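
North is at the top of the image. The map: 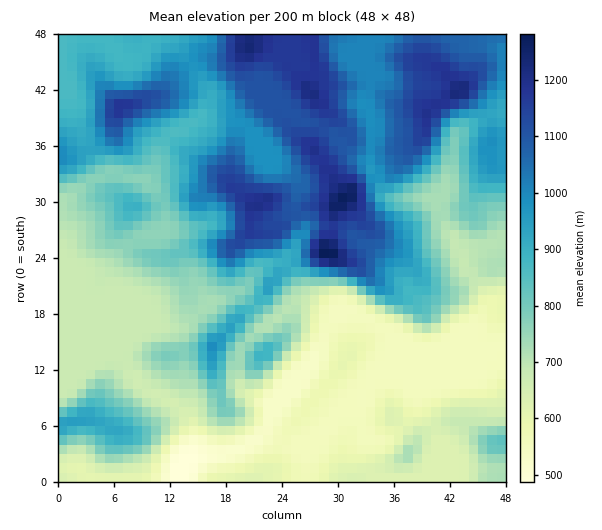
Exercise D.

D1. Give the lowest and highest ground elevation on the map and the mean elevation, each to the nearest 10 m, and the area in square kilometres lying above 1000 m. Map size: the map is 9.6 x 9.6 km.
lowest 490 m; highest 1290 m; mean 840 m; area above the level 23.8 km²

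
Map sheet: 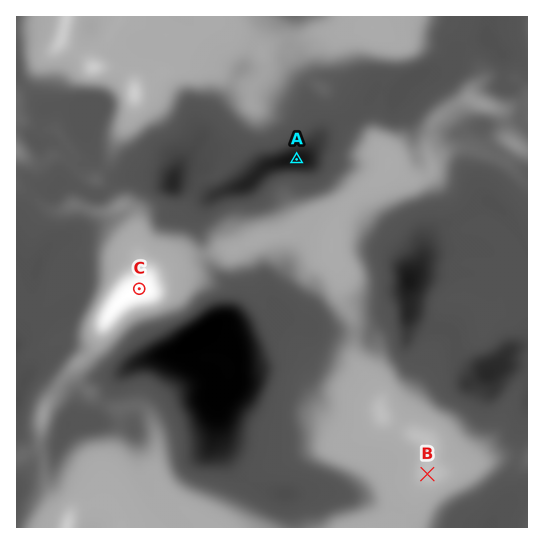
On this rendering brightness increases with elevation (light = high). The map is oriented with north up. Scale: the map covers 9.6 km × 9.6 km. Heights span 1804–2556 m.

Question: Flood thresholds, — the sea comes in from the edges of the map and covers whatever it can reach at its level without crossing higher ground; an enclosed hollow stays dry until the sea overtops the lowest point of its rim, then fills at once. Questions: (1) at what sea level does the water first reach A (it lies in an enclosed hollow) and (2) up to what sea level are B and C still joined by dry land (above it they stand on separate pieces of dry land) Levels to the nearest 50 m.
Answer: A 2050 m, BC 2200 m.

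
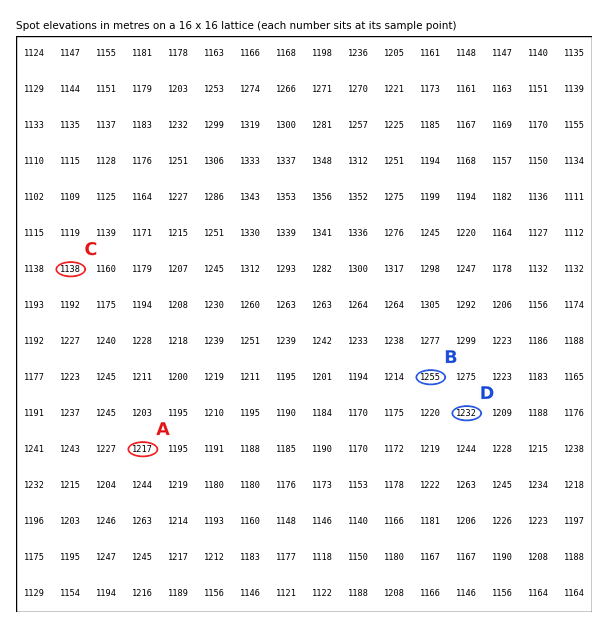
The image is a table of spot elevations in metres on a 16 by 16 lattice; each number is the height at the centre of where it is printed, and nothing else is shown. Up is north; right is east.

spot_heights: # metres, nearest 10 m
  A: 1220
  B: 1250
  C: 1140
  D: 1230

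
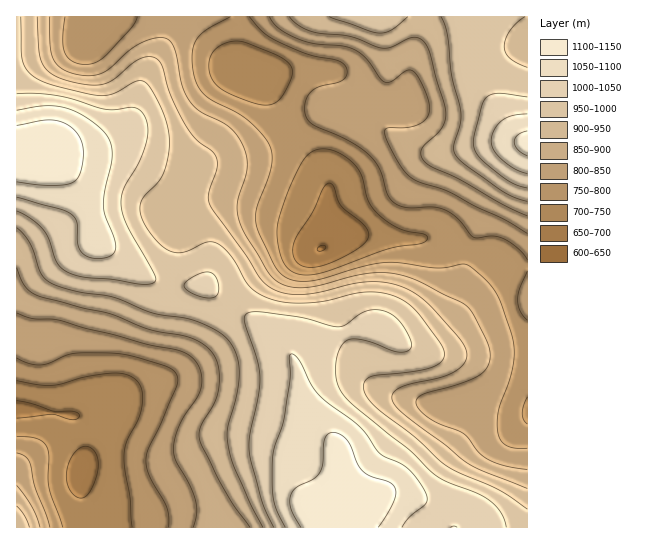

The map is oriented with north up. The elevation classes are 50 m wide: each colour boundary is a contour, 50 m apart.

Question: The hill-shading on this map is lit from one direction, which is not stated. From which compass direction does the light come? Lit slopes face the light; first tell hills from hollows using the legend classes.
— NE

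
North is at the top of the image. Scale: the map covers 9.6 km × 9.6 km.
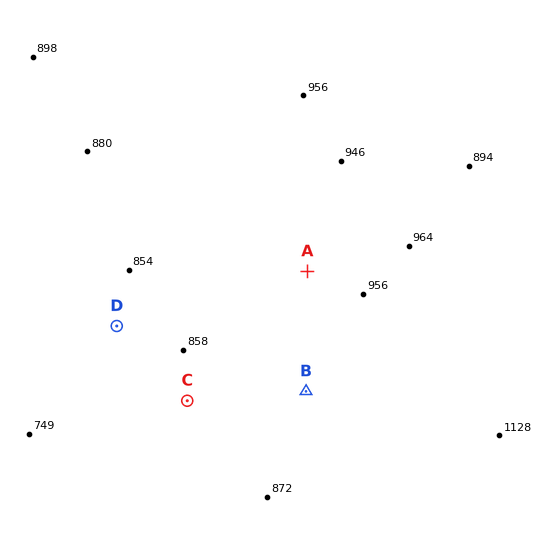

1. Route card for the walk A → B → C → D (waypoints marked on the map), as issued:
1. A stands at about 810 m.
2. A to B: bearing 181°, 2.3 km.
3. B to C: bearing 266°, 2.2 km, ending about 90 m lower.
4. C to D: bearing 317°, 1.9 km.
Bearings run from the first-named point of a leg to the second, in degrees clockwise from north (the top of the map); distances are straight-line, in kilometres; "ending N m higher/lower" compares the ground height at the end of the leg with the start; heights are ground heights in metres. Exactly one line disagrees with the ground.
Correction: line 1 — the height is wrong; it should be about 920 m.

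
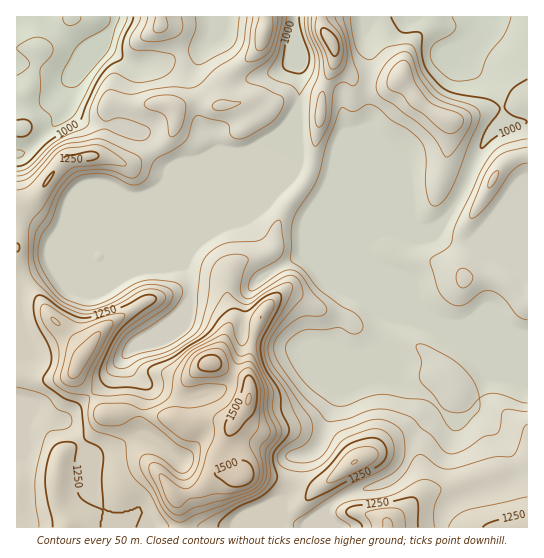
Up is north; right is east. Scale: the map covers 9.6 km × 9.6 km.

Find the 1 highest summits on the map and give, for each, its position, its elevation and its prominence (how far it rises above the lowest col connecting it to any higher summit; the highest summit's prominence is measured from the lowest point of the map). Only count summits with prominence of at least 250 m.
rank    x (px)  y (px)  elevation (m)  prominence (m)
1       249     399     1556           664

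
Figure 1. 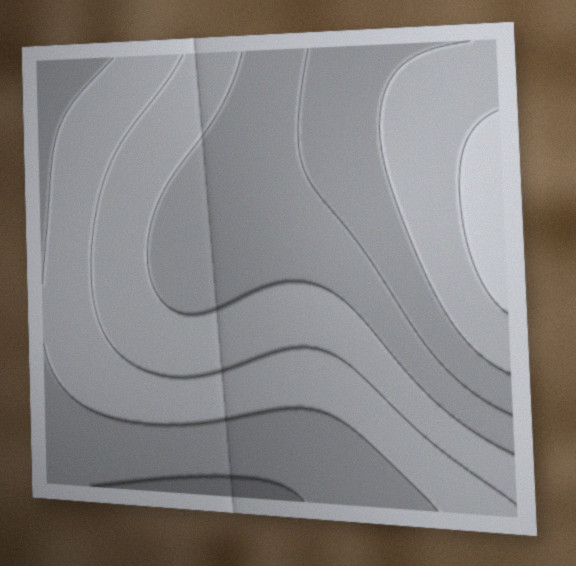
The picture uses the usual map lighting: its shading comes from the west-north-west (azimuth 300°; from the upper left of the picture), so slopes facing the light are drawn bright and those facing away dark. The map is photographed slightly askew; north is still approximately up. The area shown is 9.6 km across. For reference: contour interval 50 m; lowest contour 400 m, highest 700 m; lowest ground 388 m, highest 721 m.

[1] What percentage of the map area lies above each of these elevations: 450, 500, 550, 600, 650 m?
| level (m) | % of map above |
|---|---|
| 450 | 84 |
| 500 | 62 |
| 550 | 43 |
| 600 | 23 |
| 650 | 12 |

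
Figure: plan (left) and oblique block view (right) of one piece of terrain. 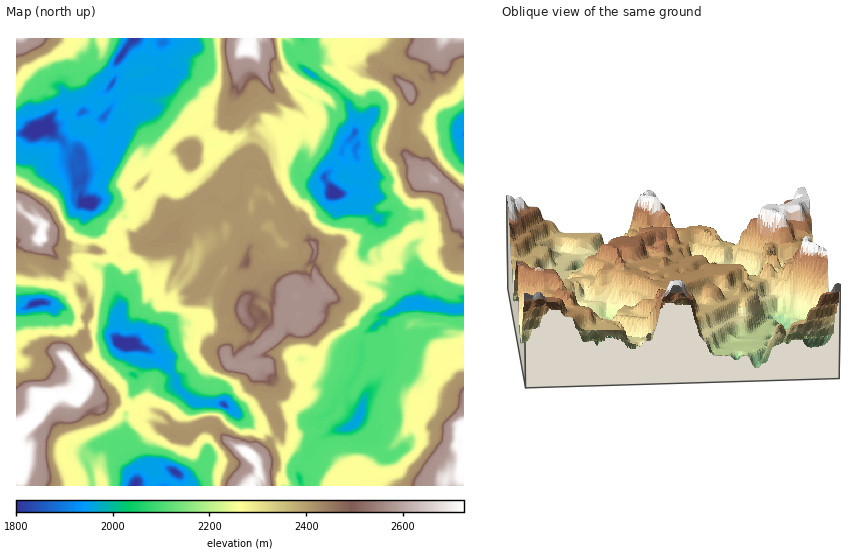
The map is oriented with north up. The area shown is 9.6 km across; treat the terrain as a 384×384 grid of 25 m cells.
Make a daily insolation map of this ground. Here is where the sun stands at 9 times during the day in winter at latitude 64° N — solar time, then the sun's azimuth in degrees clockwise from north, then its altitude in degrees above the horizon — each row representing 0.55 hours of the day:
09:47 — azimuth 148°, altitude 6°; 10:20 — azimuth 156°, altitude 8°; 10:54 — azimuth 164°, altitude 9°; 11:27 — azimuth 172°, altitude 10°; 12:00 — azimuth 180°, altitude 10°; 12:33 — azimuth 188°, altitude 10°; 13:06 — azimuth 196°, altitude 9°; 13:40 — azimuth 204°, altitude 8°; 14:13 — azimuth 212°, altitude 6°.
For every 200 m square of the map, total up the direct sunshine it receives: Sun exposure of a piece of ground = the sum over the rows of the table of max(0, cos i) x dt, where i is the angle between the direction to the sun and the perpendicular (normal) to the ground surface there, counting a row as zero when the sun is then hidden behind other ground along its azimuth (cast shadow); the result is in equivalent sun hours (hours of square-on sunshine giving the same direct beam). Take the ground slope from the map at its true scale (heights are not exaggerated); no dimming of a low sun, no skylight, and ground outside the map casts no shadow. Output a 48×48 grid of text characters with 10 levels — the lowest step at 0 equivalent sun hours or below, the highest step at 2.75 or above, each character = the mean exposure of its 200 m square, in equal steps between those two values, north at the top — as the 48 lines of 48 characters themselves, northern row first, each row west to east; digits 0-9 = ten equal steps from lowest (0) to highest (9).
947573355443001000012321124222012322110001122678
898954773650011000001333642210001322100011432536
799999623610111100000245783500000121012110585357
758522225311111000000133563330000423332200016964
472253243111100000000125587100000273489540024446
522124631101000000000126625510120028567765113483
466631111010000000001135322440013305742446635634
532211111210000000011122236569311442552112543244
221001001000000000001122445752422233210002220123
100000010000000000001666652122223452200011000021
000000110000000000001231000112335421000111000011
000000000000000100110000000112555310011220000000
000000000000000145230000221113233100012642000000
000000000000100115440012222111000000003574210000
000000000000101000400022222100000000001243220000
000000000002131000000222233100000000000115534300
000000000003330000012222223300000000000146999720
000000000000100000122222221120000000000016987432
500000000000000222222222212221000000000000334533
461000000000000222222242223322100000000000002343
222410000011002222233322221122100000000000122358
434430000012222222343212111121110001200002632234
989433222111422333531122122100022134100024322124
368943247522587774311222022100012131001223672523
324334011553536413112222621100000010000254359664
887863001214322223112211111000000000023565223899
544221001211122243022221001112212000001222232279
310000111233113264334221010222222211012224223334
000000002221145235875221210122223772447530000002
000000003100223787322313200122222337663200000000
000000012100124423210101510022237445531011110000
000000001000000023210000000138686898410112220000
000000001000000002110000002489997662222211110000
100000010000000000332210023444344422222111111111
000023000000000000246431211111122322222111111100
000002200000000000015798633410124422222211011100
000000220000000000000136688520125322234210001000
000000233001000000000000233424221222252110001000
122244264211000000000000011245235222311111111101
012599976455220000000000001122583222101112110000
013744699974321200000000000112422120001112110000
237589999898734110012100000122011200000001111111
232458659842475942268300000132221000000002201122
202332451112269999957761000153411000000000000012
222211200012499999652457510016411000000000000023
232111100126843499961111341234221001210000001002
243111201024652202752100011341421022221000001002
552522223224643530253210025241121222222000122356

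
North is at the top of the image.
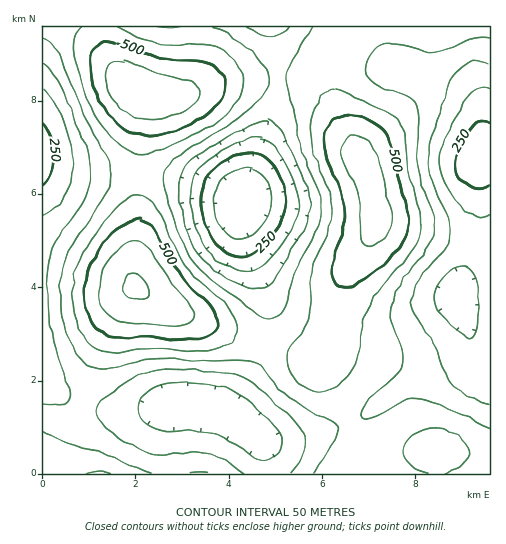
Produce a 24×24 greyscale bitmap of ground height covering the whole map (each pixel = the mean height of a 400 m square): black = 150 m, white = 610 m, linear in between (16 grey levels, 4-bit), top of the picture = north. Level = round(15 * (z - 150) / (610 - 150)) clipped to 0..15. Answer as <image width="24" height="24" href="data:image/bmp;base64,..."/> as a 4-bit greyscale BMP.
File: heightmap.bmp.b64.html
<image width="24" height="24" href="data:image/bmp;base64,Qk2WAQAAAAAAAHYAAAAoAAAAGAAAABgAAAABAAQAAAAAACABAAATCwAAEwsAABAAAAAAAAAAAAAAABEREQAiIiIAMzMzAERERABVVVUAZmZmAHd3dwCIiIgAmZmZAKqqqgC7u7sAzMzMAN3d3QDu7u4A////AJmZiHd3ZVaJmZqqqZiHdmZmVFZ4mZqqqYd3ZVVURFZ4iJmqmHd2ZURERWeJiIiYh2d3ZVRFVomqmIiHZmeId2ZneJq7qYh3ZWiaqZmZmZq7qZh2VWmrzMzLqZmrqZh2VXm97u3bmImrqodlRXnO/+26h3mrupdkRXnO/9uXZniry6hlVXm97sp1RFebzLqGVmir3bhTIkaLzduXZleKu6dCETV6zdyXZVZ5qpYxASR6zduWVEVomYZCESWL3tuFQzVomZdTIjac3sp1MjV5qql2RFes3cp1MkWKzMuodmiszLmGQ0ac3u3LmHiruqmGVFit7u7cqYiaqYiHVXm97d3LqYiZmIeHZom8zLu6mIiZmIiId5mrqZmZh3eJmZmZmA=="/>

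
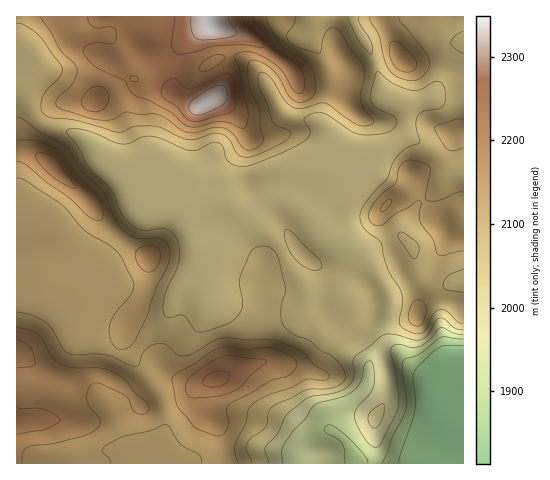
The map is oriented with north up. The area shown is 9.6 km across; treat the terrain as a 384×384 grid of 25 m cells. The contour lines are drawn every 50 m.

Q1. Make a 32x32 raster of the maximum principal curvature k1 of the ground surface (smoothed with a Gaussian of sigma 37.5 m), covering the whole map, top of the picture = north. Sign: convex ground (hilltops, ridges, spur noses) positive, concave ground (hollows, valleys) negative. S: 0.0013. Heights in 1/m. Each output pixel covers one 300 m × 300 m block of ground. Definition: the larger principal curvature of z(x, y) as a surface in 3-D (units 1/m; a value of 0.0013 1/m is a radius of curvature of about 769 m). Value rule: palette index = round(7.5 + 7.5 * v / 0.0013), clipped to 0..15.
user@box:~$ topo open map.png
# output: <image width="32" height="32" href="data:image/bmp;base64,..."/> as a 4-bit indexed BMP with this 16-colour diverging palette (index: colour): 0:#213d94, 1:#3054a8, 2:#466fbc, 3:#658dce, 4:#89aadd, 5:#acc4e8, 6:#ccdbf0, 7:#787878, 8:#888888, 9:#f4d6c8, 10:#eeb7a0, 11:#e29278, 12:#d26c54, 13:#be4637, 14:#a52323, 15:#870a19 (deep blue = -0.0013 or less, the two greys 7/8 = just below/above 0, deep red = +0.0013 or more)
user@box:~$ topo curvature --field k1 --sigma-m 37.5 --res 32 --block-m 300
<image width="32" height="32" href="data:image/bmp;base64,Qk12AgAAAAAAAHYAAAAoAAAAIAAAACAAAAABAAQAAAAAAAACAAATCwAAEwsAABAAAAAAAAAAlD0hAKhUMAC8b0YAzo1lAN2qiQDoxKwA8NvMAHh4eACIiIgAyNb0AKC37gB4kuIAVGzSADdGvgAjI6UAGQqHAIiHeIh3h3ebmYeKqHuneIh3iIiHd3iHqmiHiZiOp4iIu6u7qIh4mbqamId4nqeId6qZmZmrmJmYiIiHebzJh3h4iId4uoq4mIeJh4iK2oiIeImXm6iK3cupmazdl/l3iHq7vNqIqqzMqZq9zJf4d3iqlniIeZh5q93cyJqI6Kd3qod3iYmYeKl5qJd6yZfaaJmIeIqYiYiIiId4iJq87Z2IiIiJuXiHeIiHeIiLi/2eiIh3iKt4h3eIiIiHe4fs24d4d3eNh4iIiIh4h5qKuHiHd3d3jZiHiImIiYiYnIp4iIh3d72ph3eJiKqYd6p6p4iIh3rt2Yh4mYmnd3e4d8qIiIi9h7mIiIeKh4eKp4nJh3eM53eIiIh3mYeIr7erx4d3r6d3eHiIiIiIiJz7iZp4i/2oh3iIiJiIiIeIzYl5aN+3iHiHeHeYiIiHh23JeJ37d3iHeIiaqHd3d3eMu6fNuoeJh3ioWeyoiHiHeZepmYh3i4Z5t0rq3sl4mZiJzImoismYeeqtuHiXef/arJqJze64mZ3/3KmKyK7GeIh5eJmbqarLnPuHjfyrpniXiXh4iYh3mnfOdm/Ie7iayZmHaJqpmYqGjYbvuY25v9upd5y6mKuZuGmP+Im8h92Yd2e6iXiXmbzf/4Z42XfpiIebqIqYd3ibupeah7ict4iZ"/>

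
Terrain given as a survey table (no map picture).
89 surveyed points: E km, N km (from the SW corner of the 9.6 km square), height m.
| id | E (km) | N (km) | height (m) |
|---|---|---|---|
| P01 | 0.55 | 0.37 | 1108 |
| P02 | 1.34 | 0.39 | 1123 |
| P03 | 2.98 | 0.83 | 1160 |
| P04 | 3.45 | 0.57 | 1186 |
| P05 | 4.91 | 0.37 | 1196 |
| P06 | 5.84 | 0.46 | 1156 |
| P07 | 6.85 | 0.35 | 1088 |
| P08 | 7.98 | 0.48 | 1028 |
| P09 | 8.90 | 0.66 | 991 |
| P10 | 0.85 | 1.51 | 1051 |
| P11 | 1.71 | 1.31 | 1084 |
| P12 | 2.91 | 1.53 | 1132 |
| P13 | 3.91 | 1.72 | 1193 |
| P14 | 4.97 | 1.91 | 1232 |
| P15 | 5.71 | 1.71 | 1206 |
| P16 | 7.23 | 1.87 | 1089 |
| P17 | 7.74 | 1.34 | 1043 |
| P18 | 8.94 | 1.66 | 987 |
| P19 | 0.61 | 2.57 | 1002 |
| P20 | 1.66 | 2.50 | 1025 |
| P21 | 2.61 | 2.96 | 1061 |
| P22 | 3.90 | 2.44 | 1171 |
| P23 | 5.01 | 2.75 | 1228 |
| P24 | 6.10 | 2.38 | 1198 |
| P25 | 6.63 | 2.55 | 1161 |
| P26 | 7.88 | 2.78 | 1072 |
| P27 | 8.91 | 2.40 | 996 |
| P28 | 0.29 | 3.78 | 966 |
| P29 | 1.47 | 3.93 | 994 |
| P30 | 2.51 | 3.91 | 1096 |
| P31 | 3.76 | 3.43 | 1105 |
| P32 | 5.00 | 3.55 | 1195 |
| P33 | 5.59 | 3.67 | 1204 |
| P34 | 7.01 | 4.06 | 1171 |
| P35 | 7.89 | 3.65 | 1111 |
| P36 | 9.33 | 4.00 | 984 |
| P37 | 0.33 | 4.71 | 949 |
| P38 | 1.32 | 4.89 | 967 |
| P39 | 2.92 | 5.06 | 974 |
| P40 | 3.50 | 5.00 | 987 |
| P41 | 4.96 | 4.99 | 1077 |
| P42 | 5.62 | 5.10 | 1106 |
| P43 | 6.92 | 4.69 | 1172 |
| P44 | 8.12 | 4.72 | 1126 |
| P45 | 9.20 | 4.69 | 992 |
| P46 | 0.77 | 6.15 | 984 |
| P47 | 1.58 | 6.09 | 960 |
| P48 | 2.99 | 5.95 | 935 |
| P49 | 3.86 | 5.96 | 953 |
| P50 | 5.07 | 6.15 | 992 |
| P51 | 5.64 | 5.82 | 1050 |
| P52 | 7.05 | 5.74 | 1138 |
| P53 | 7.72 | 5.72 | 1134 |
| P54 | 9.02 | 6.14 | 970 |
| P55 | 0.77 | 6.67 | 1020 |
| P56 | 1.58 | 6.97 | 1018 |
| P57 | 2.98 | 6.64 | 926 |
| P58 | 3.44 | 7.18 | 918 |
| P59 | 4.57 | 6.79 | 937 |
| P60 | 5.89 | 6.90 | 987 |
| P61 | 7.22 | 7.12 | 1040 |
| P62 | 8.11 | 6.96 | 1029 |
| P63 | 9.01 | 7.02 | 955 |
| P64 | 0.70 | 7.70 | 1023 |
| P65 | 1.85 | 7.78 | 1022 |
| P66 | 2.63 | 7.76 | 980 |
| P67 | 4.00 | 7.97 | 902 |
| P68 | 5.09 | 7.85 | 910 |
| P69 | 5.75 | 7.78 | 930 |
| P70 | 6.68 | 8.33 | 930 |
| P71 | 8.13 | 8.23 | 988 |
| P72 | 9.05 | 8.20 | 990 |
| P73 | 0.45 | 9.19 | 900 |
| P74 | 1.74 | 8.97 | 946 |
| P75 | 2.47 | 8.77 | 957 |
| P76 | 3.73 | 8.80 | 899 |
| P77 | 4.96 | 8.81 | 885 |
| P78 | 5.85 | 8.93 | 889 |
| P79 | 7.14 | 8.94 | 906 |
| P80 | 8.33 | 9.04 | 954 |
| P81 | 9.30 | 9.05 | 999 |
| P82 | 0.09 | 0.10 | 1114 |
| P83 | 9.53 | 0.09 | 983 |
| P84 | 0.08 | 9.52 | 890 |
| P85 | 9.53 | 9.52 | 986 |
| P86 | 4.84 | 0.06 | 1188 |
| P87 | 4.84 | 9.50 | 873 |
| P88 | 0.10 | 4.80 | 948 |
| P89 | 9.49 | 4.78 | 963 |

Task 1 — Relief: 870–1235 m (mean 1040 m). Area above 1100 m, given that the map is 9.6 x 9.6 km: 25.8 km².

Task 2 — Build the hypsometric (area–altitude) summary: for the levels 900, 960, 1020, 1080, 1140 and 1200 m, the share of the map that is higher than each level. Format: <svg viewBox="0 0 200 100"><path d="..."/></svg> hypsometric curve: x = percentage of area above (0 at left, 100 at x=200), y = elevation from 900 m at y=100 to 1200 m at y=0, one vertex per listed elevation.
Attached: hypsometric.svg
<svg viewBox="0 0 200 100"><path d="M189 100l-35-20-52-20-37-20-27-20-27-20"/></svg>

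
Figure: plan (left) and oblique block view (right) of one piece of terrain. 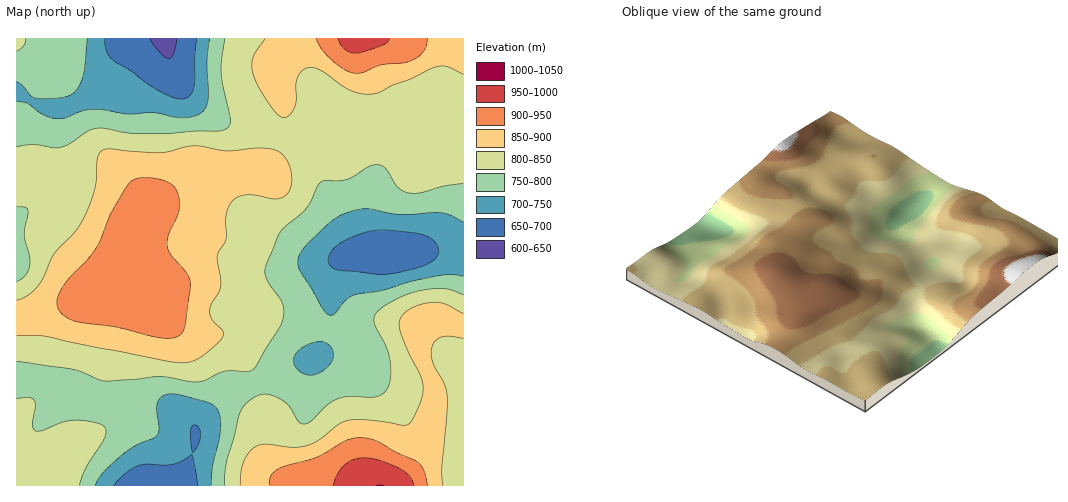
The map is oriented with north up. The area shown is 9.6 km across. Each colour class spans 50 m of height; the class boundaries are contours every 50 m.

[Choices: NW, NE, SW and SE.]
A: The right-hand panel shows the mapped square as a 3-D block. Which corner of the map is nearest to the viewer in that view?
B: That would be SW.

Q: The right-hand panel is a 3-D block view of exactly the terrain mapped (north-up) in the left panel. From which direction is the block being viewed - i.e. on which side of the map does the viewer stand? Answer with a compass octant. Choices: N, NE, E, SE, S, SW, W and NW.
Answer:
SW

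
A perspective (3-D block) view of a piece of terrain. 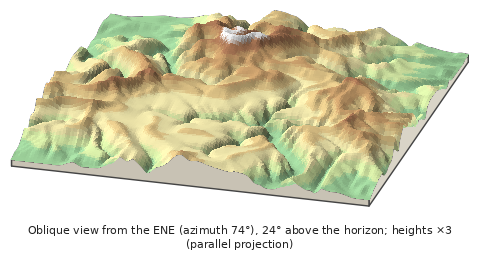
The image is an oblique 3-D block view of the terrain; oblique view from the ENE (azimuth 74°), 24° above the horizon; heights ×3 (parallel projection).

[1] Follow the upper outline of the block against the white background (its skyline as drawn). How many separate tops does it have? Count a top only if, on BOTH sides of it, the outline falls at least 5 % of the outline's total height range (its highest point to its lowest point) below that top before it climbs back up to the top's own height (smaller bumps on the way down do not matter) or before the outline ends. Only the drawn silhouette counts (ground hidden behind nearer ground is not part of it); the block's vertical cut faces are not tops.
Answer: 2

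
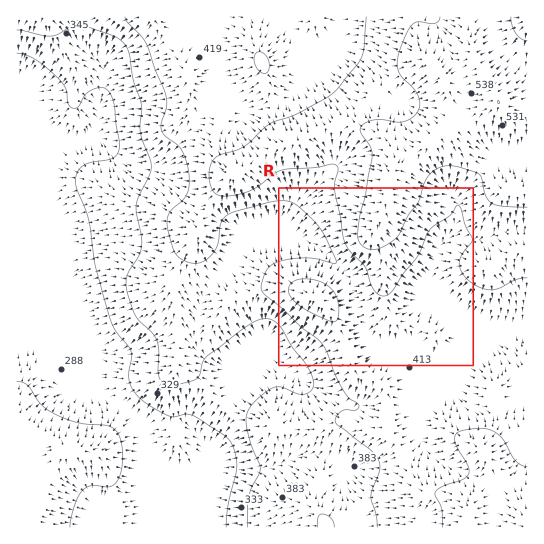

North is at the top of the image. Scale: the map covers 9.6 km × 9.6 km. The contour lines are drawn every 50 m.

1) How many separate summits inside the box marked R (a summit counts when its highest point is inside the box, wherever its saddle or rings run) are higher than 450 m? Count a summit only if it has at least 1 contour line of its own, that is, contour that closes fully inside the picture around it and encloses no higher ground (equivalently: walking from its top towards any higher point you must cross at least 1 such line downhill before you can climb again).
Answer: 1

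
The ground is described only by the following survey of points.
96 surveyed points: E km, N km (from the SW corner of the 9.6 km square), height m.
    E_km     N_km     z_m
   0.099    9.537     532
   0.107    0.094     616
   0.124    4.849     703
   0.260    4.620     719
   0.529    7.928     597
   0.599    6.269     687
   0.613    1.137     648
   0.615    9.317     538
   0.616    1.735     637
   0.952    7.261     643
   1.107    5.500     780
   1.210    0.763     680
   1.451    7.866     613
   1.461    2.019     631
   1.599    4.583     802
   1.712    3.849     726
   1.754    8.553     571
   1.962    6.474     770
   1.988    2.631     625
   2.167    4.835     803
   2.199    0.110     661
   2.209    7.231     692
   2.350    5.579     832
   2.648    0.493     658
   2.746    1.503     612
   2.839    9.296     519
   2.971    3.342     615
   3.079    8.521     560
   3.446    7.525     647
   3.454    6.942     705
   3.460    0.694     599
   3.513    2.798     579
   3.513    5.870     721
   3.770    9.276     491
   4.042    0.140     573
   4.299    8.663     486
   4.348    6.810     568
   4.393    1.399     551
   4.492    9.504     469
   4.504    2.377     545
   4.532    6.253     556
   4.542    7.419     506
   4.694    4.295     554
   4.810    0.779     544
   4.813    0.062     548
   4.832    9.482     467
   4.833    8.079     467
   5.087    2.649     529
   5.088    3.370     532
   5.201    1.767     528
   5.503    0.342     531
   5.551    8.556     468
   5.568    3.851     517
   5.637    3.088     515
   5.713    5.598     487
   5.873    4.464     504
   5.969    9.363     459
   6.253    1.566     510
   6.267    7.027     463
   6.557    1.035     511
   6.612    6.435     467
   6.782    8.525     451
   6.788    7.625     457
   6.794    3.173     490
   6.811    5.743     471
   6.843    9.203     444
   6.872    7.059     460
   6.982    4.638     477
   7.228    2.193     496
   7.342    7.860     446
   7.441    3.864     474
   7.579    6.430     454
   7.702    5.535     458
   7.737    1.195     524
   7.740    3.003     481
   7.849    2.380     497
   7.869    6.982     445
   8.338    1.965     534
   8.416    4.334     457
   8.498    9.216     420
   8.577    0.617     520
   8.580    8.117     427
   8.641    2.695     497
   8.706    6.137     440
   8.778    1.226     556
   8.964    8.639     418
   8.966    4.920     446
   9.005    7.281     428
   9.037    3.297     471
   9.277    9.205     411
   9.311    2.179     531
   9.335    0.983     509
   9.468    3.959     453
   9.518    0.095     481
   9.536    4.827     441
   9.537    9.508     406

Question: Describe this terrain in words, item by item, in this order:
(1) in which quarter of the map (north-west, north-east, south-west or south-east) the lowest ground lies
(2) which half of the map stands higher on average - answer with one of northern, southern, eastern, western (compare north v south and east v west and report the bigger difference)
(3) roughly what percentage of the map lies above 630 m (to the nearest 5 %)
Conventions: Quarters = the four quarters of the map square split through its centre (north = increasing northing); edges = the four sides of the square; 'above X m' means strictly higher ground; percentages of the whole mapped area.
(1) Look to the north-east quarter for the lowest ground.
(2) The western half stands higher on average than the eastern half.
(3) Roughly 25 % of the ground is higher than 630 m.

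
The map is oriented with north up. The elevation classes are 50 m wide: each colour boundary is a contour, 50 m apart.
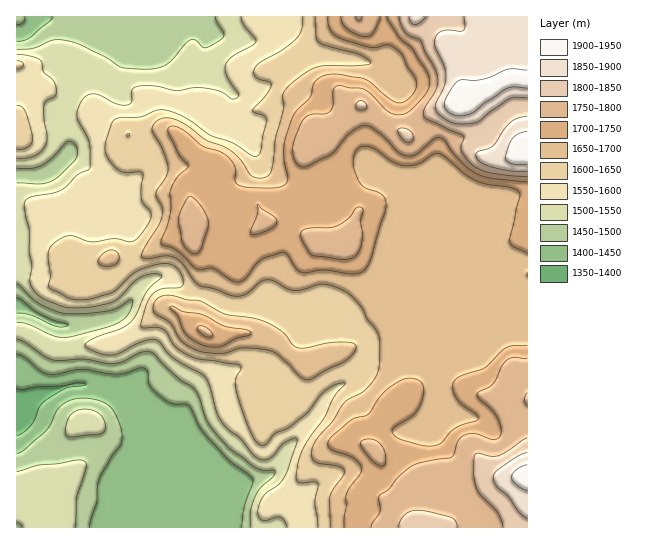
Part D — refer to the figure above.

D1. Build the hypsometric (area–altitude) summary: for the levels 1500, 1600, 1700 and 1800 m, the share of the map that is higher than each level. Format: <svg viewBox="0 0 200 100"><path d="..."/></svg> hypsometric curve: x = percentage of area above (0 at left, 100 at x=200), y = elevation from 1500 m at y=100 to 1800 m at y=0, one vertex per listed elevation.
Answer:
<svg viewBox="0 0 200 100"><path d="M168 100l-43-33-66-34-45-33"/></svg>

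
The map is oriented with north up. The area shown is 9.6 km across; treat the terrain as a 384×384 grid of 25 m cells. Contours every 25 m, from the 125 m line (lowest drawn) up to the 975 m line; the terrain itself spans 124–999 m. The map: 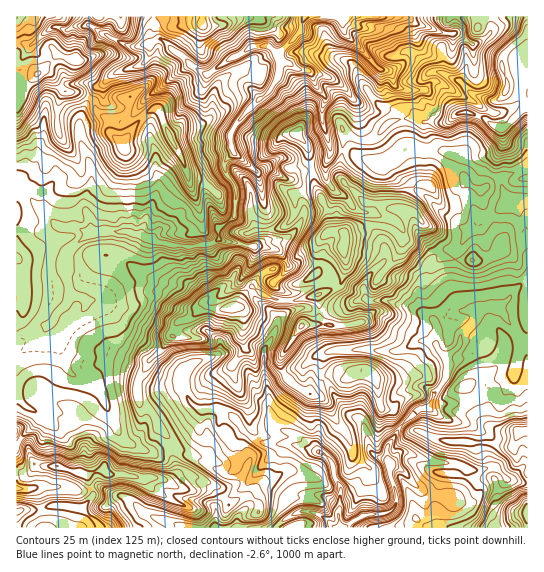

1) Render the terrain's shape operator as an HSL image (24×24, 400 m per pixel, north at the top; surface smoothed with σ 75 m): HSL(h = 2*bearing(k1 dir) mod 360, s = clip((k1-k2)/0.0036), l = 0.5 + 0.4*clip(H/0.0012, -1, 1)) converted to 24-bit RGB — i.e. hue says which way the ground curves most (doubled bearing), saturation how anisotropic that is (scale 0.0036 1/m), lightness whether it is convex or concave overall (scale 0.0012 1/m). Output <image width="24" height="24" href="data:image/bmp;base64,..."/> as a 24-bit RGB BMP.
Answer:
<image width="24" height="24" href="data:image/bmp;base64,Qk32BgAAAAAAADYAAAAoAAAAGAAAABgAAAABABgAAAAAAMAGAAATCwAAEwsAAAAAAAAAAAAAsX/WaFWmZainYNp4zXzQgTSPbyQkdkgii/Ffpxp2GHxW3uljD2UxnYkUf0sSvQBWD48AAI1r1qKVcoueXH6dQlKhvnDI49iti04dsqg0mzcq8JVTKhsJPhMVg9eznuHdyEqDSbbJZHLAy6SDa0yIjXHEt9uPEQyRnJTSAEXSs998i15NYlhMNF9NNcQ7f8pv1Ze5b2nbhrXwuZLw0Nn7zuL9rq7ruobReHC7nD11rFJcU5+UpYG6ip+/eC7c4lVMktCgGglyyl1BjLXDa2a4Po83nHsweociW/WXR77CdythedJTs1k9QSQYRS4WmLpBi05ofJShbKCqk1Wtc4dXgGw1NAkfwOimtW0iGws3n5c5i2Uwnrc+hsHHSEWkn8WOMueSWy00SXQ+uKJPYzFSlE9njr2WgKuUaV+JpHBlkUJBgpZQg1BlnVBeT5ulm9qbohR/DYA+q9/5uNruhlXLtUqdVXK2y8XohDkuiYlifJOEg4xvXD1nzLx7gMCcgG1/bkE6ajsurL04QGWOdz1VqXVOcdp8UjIgUyuM4fPYAUoaU0MOnpRRaZ5qTXlKdIZAdHmef5SVdoh1fl5rT0V36eqyXXZJXUNptWipg2SiuuSzMRVFznrN0vT0uC3RyZnGSdm/W7dsvHPIFGuVzofIfZ2PcI5ze4NkaoZyinx2gWZ9hHWMWnaGw2x+2ZiEJ0IwI3c8qWnQ3FBWBgae0/ueKWEyR1mxrrTYzNvqomK9mneppJC3JmtzpYB4onmCX4GFdIFxgnd3cXR+goiPbYCOUJST7Geg3HbBYeTdBTEh5+R9BjRH/s3Rd1wzISoNJy0GMTQGWG8qYoJKdz1RSJl0l49yk5J1dmGOfZRtX3xzdYl/dYR1bHl6WW59VW2p8M/ZriY6kECXqNuPVnufDURK+tHyqazwz8v51dj2SYyqZISaWFWArKZ7WJSVi6CBll9/oIuHbnSKYol3f3toeHdvWHBfO3pbWbmI89Pzg6bf4dLqphTaKHrywb0axMZMJVMXl2gTplMea0Nea492foFqeXpda3pSkZpvjJh4coKHe12PjIB7cHZ4b46KcJmZS5BoR55i5J7QDqvi8GuTCWuL33aut1WM0o17JmGqx56QQ3Z6jYRublxfjopdZnxkUoFfk6GMjIJySVJ8pY6mhpakfrCweJSraqSpa7GNKiht9vKdI2XGtQKzx48yjz9b4OS8QGuby1aKdblQQHqEXWy0vrfYmnmxXKSrj4ZtkHeXU5amRZM/nptEeVg8YEglk0QalbMLAE06/0kYNoEPF2EqZGzRzJzi4OLDclCKUX+g3JumN6d8OIaCdI1XqI2Gn3Kgi5aAfltnlI5ijFWEmIRoa4JmYV2PXoxn2t6VAHMzAIV1QY3N2mePEEE6rtpov31jpid3rmCvmdTYiZHgZ0J9WHtlYJBgl256jGJqhWyJnoB3XGWEl315h4x1W4OGhUd3pelm0frlAAhhYwWtq9qnSTO5dfN/pxgilNTjlqLKyFlW0jwyUkeRn3OhXnuNfXFUcWl8bJBqmodoXUqKsFlUeq5nQ1R6gbtMr+/DIwp9kfr/LgAz4JJdh81LCA6jvO27WEA4V1Y1so1t0ZeZW0SHl1xehT0yU7JiVodThEVmfNZ5QyVcwcKivtfGOyFs1vjTk4xeJVJ5MQIh5IjMPqEVze6XCB1E1IYxfF9HSHhKa3tJgHNCcmRLcT9r131nNLOdRMlVNYHFWM2ISTeGm9Gkwnd4KC2D2/PCm0uKelMzBl+adZnL6tf03fbVHAIxuOu0onnEt32oe1KExT2Vo6o2JRot2vbVZCN/0dukFWt+ilU3MsKasE1mP7g3uL/vQ8lyhDqz57XXBGhfLXJRgp9o993UABCZ1Ix8jCxGmYrHjZHLR0y06NP4Y37/wnwn5GPX2IWNIV9shuFpGpRKOpfM7sLwAs414HaHGy9Ixot+tVB3CmArJ3k5xtVzeBCLdAkqwPfRVzafoiwhWHIonpspLLK25WWJbbCgdXqw2ZHZ13rNfNG9DT4UC1QS6JN9pC+QdhIMCXscyn/W38rEBy9JXSAOmVwrnuzIvhYsRiwMSLx+o6HkVIDRbCZ91uaXhGGJMG4tndPJkcDaenfs/y/LiJkJd2seLAsT1t6bf0hLDUMNaUcQAphXdYfanOa3L7rPqwzeuLvjc4LNzZuFMDi0hUQLe9it1Yi2w7CTN5AKUX0SgwERVifomt/fNi+Yhoe/29m9lIbOgmfJoLPUjNOtAyww4fFPMBU7epc2bXQuakMxmScUjBI91eq4HF1X2cdB"/>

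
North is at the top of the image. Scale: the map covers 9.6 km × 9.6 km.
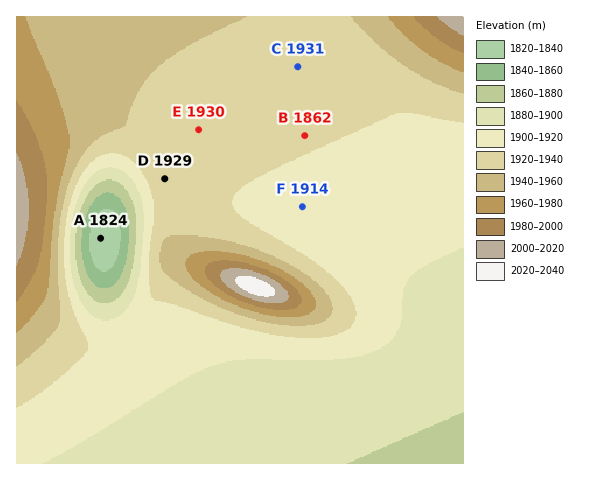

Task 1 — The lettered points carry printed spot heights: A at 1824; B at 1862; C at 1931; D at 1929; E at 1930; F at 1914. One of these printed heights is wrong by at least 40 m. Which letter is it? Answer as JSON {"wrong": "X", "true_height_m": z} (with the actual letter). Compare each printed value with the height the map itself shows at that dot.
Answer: {"wrong": "B", "true_height_m": 1922}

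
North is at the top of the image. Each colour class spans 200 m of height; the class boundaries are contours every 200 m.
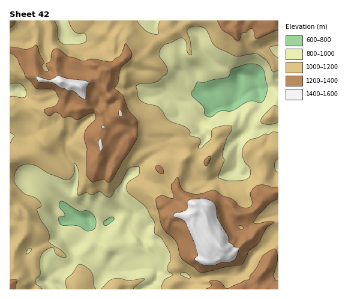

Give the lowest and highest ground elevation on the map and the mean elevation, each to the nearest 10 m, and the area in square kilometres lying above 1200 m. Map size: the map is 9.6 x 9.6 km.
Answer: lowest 650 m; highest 1580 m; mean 1080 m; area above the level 21.4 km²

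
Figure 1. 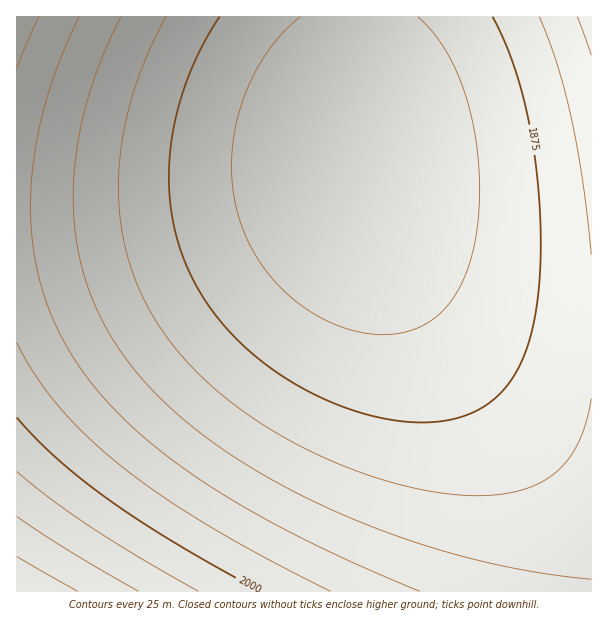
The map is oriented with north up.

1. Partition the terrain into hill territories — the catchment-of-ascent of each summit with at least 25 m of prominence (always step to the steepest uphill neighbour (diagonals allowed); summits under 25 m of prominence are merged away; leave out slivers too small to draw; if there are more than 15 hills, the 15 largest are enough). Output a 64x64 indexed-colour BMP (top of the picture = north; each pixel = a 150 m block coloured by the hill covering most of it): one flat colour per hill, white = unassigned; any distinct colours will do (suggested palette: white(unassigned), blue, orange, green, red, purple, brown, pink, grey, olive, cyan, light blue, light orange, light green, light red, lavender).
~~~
<image width="64" height="64" href="data:image/bmp;base64,Qk12CAAAAAAAAHYAAAAoAAAAQAAAAEAAAAABAAQAAAAAAAAIAAATCwAAEwsAABAAAAAAAAAA////ALR3HwAOf/8ALKAsACgn1gC9Z5QAS1aMAMJ34wB/f38AIr28AM++FwDox64AeLv/AIrfmACWmP8A1bDFABERERERERERERERERERERERERERERERERERERERERERERERERERERERERERERERERERERERERERERERERERERERERERERERERERERERERERERERERERERERERERERERERERERERERERERERERERERERERERERERERERERERERERERERERERERERERERERERERERERERERERERERERERERERERERERERERERERERERERERERERERERERERERERERERERERERERERERERERERERERERERERERERERERERERERERERERERERERERERERERERERERERERERERERERERERERERERERERERERERERERERERERERERERERERERERERERERERERERERERERERERERERERERERERERERERERERERERERERERERERERERERERERERERERERERERERERERERERERERERERERERERERERERERERERERERERERERERERERERERERERERERERERERERERERERERERERERERERERERERERERERERERERERERERERERERERERERERERERERERERERERERERERERERERERERERERERERERERERERERERERERERERERERERERERERERERERERERERERERERERERERERERERERERERERERERERERERERERERERERERERERERERERERERERERERERERERERERERERERERERERERERERERERERERERERERERERERERERERERERERERERERERERERERERERERERERERERERERERERERERERERERERERERERERERERERERERERERERERERERERERERERERERERERERERERERERERERERERERERERERERERERERERERERERERERERERERERERERERERERERERERERERERERERERERERERERERERERERERERERERERERERERERERERERERERERERERERERERERERERERERERERERERERERERERERERERERERERERERERERERERERERERERERERERERERERERERERERERERERERERERERERERERERERERERERERERERERERERERERERERERERERERERERERERERERERERERERERERERERERERERERERERERERERERERERERERERERERERERERERERERERERERERERERERERERERERERERERERERERERESIhERERERERERERERERERERERERERERERERERERIiIiIiERERERERERERERERERERERERERERERERERESIiIiIiIRERERERERERERERERERERERERERERERERIiIiIiIiIhERERERERERERERERERERERERERERERERIiIiIiIiIiERERERERERERERERERERERERERERERESIiIiIiIiIiIRERERERERERERERERERERERERERERESIiIiIiIiIiIhERERERERERERERERERERERERERERESIiIiIiIiIiIiERERERERERERERERERERERERERERESIiIiIiIiIiIiIRERERERERERERERERERERERERERESIiIiIiIiIiIiIhERERERERERERERERERERERERERESIiIiIiIiIiIiIiERERERERERERERERERERERERERESIiIiIiIiIiIiIiIRERERERERERERERERERERERERESIiIiIiIiIiIiIiIhERERERERERERERERERERERERERIiIiIiIiIiIiIiIiMzMzMzMzMzMzERERERERERERERIiIiIiIiIiIiIiIiIzMzMzMzMzMzMzMzMzEREREREREiIiIiIiIiIiIiIiIjMzMzMzMzMzMzMzMzMzMzEREREiIiIiIiIiIiIiIiIiMzMzMzMzMzMzMzMzMzMzMzMxESIiIiIiIiIiIiIiIiIzMzMzMzMzMzMzMzMzMzMzMzMxIiIiIiIiIiIiIiIiIjMzMzMzMzMzMzMzMzMzMzMzMzMiIiIiIiIiIiIiIiIiMzMzMzMzMzMzMzMzMzMzMzMzMyIiIiIiIiIiIiIiIiIzMzMzMzMzMzMzMzMzMzMzMzMzIiIiIiIiIiIiIiIiIjMzMzMzMzMzMzMzMzMzMzMzMzMiIiIiIiIiIiIiIiIiMzMzMzMzMzMzMzMzMzMzMzMzMyIiIiIiIiIiIiIiIiIzMzMzMzMzMzMzMzMzMzMzMzMzIiIiIiIiIiIiIiIiIjMzMzMzMzMzMzMzMzMzMzMzMzMiIiIiIiIiIiIiIiIiMzMzMzMzMzMzMzMzMzMzMzMzMyIiIiIiIiIiIiIiIiIzMzMzMzMzMzMzMzMzMzMzMzMzIiIiIiIiIiIiIiIiIjMzMzMzMzMzMzMzMzMzMzMzMzMiIiIiIiIiIiIiIiIiMzMzMzMzMzMzMzMzMzMzMzMzMyIiIiIiIiIiIiIiIiIzMzMzMzMzMzMzMzMzMzMzMzMzIiIiIiIiIiIiIiIiIjMzMzMzMzMzMzMzMzMzMzMzMzMiIiIiIiIiIiIiIiIiMzMzMzMzMzMzMzMzMzMzMzMzMyIiIiIiIiIiIiIiIiIzMzMzMzMzMzMzMzMzMzMzMzMzIiIiIiIiIiIiIiIiIjMzMzMzMzMzMzMzMzMzMzMzMzMiIiIiIiIiIiIiIiIi"/>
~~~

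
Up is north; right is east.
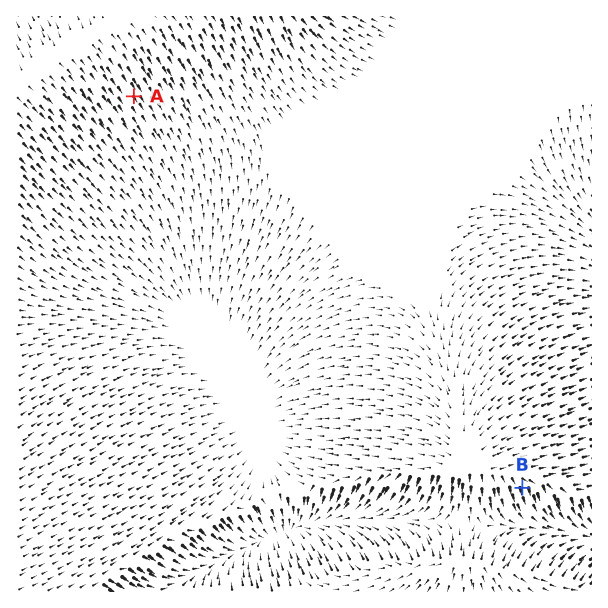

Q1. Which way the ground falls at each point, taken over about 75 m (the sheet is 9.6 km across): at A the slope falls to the SE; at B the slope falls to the S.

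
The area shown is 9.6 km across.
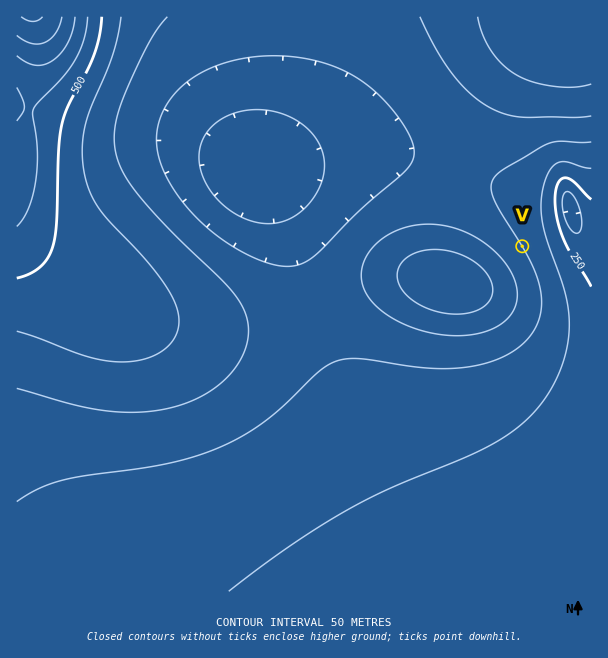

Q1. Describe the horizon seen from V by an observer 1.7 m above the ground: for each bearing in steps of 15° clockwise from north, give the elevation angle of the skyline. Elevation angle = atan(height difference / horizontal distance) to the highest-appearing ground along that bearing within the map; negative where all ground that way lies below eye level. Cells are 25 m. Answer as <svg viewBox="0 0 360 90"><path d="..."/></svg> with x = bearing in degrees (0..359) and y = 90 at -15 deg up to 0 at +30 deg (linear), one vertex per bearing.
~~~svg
<svg viewBox="0 0 360 90"><path d="M0 56l15 0 15 3 15 6 15 5 15 2 15 1 15-2 15-3 15-3 15-4 15-4 15-4 15-3 15-3 15-2 15 0 15 2 15 3 15 2 15 3 15 3 15 1 15-2"/></svg>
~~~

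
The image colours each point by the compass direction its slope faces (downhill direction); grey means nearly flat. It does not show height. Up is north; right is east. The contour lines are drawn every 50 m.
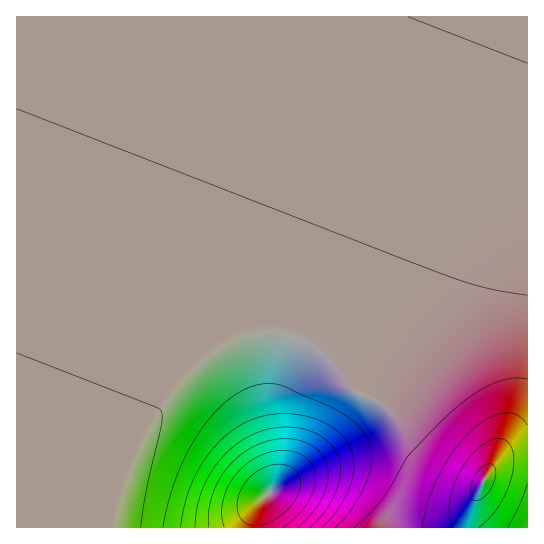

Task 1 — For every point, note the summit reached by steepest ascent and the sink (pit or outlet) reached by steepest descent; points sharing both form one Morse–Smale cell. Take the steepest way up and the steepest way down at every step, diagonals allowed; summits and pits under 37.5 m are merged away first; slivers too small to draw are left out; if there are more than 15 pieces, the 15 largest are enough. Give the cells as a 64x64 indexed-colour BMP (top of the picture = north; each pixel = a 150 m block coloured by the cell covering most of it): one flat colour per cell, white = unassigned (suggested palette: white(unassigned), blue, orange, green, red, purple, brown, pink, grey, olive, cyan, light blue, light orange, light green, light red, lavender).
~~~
<image width="64" height="64" href="data:image/bmp;base64,Qk12CAAAAAAAAHYAAAAoAAAAQAAAAEAAAAABAAQAAAAAAAAIAAATCwAAEwsAABAAAAAAAAAA////ALR3HwAOf/8ALKAsACgn1gC9Z5QAS1aMAMJ34wB/f38AIr28AM++FwDox64AeLv/AIrfmACWmP8A1bDFABEREREREzMzMzMzMzMzM0RERERERERERERERERVVVVVERERERETMzMzMzMzMzMzREREREREREREREREREVVVVUREREREREzMzMzMzMzMzNERERERERERERERERERVVVVRERERERETMzMzMzMzMzMzRERERERERERERERERFVVVVEREREREREzMzMzMzMzMzM0RERERERERERERERERVVVURERERERETMzMzMzMzMzMzNERERERERERERERERFVVVRERERERERMzMzMzMzMzMzM0REREREREREREREQiJVVVERERERERETMzMzMzMzMzMzREREREREREREREQiIlVVURERERERERMzMzMzMzMzMzNEREREREREREREIiIiJVVRERERERERETMzMzMzMzMzM0RERERERERERCIiIiIiIiERERERERERMzMzMzMzMzMzRERERERERERCIiIiIiIiIRERERERERETMzMzMzMzMzNERERERERERCIiIiIiIiIhERERERERERMzMzMzMzMzM0REREREREREIiIiIiIiIiERERERERERETMzMzMzMzMzREREREREREIiIiIiIiIiIREREREREREREzMzMzMzMzNEREREREREIiIiIiIiIiIhERERERERERETMzMzMzMzM0REREREREIiIiIiIiIiIiEREREREREREREzMzMzMzMzRERERERCIiIiIiIiIiIiIRERERERERERERMzMzMzMzNEREREQiIiIiIiIiIiIiIhERERERERERERETMzMzMzM0REREQiIiIiIiIiIiIiIiEREREREREREREREzMzMzMzNEREQiIiIiIiIiIiIiIiIRERERERERERERERMzMzMzM0RERCIiIiIiIiIiIiIiIhERERERERERERERETMzMzMzNERCIiIiIiIiIiIiIiIiEREREREREREREREREzMzMzM0QiIiIiIiIiIiIiIiIiIRERERERERERERERERETMzMzIiIiIiIiIiIiIiIiIiIhERERERERERERERERERERERESIiIiIiIiIiIiIiIiIiERERERERERERERERERERERERIiIiIiIiIiIiIiIiIiIREREREREREREREREREREREREiIiIiIiIiIiIiIiIiIhERERERERERERERERERERERERIiIiIiIiIiIiIiIiIiEREREREREREREREREREREREREiIiIiIiIiIiIiIiIiIRERERERERERERERERERERERERIiIiIiIiIiIiIiIiIhEREREREREREREREREREREREREiIiIiIiIiIiIiIiIiERERERERERERERERERERERERESIiIiIiIiIiIiIiIiIREREREREREREREREREREREREREiIiIiIiIiIiIiIiIhERERERERERERERERERERERERESIiIiIiIiIiIiIiIiEREREREREREREREREREREREREREiIiIiIiIiIiIiIiIRERERERERERERERERERERERERESIiIiIiIiIiIiIiIhERERERERERERERERERERERERERIiIiIiIiIiIiIiIiERERERERERERERERERERERERERESIiIiIiIiIiIiIiIRERERERERERERERERERERERERERIiIiIiIiIiIiIiIhEREREREREREREREREREREREREREiIiIiIiIiIiIiIiERERERERERERERERERERERERERERIiIiIiIiIiIiIiIREREREREREREREREREREREREREREiIiIiIiIiIiIiIhERERERERERERERERERERERERERERIiIiIiIiIiIiIiEREREREREREREREREREREREREREREiIiIiIiIiIiIiIRERERERERERERERERERERERERERESIiIiIiIiIiIiIhEREREREREREREREREREREREREREREiIiIiIiIiIiIiERERERERERERERERERERERERERERESIiIiIiIiIiIiIREREREREREREREREREREREREREREREiIiIiIiIiIiIhERERERERERERERERERERERERERERESIiIiIiIiIiIiERERERERERERERERERERERERERERERIiIiIiIiIiIiIRERERERERERERERERERERERERERERESIiIiIiIiIiIhERERERERERERERERERERERERERERERIiIiIiIiIiIiERERERERERERERERERERERERERERERESIiIiIiIiIiIRERERERERERERERERERERERERERERERIiIiIiIiIiIhEREREREREREREREREREREREREREREREiIiIiIiIiIiERERERERERERERERERERERERERERERERIiIiIiIiIiIREREREREREREREREREREREREREREREREiIiIiIiIiIhERERERERERERERERERERERERERERERESIiIiIiIiIiEREREREREREREREREREREREREREREREREiIiIiIiIiIRERERERERERERERERERERERERERERERESIiIiIiIiIhEREREREREREREREREREREREREREREREREiIiIiIiIiERERERERERERERERERERERERERERERERESIiIiIiIiIRERERERERERERERERERERERERERERERERIiIiIiIiIhERERERERERERERERERERERERERERERERESIiIiIiIi"/>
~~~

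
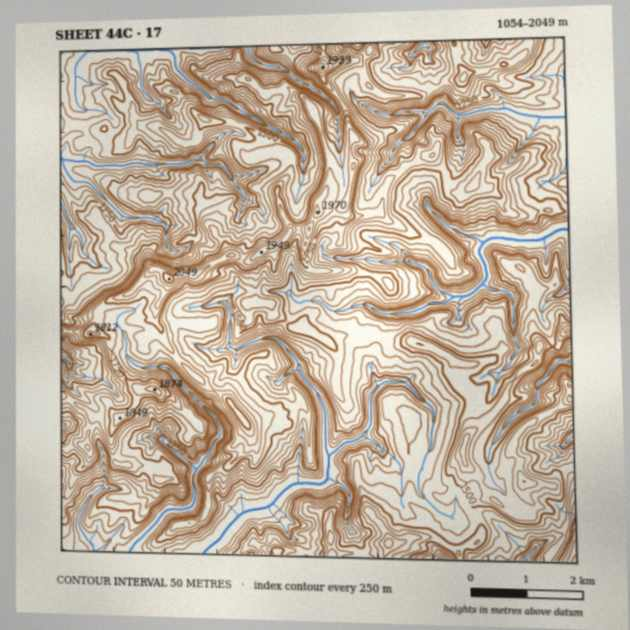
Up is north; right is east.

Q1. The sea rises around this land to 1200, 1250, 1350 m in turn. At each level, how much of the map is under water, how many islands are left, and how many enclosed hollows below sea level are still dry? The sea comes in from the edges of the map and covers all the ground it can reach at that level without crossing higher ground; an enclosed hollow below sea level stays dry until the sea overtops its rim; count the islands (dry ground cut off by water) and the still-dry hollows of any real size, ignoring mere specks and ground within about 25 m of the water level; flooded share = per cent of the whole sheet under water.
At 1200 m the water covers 17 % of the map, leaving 0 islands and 0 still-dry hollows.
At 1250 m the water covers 23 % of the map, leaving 0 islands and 0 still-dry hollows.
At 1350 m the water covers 37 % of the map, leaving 0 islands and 0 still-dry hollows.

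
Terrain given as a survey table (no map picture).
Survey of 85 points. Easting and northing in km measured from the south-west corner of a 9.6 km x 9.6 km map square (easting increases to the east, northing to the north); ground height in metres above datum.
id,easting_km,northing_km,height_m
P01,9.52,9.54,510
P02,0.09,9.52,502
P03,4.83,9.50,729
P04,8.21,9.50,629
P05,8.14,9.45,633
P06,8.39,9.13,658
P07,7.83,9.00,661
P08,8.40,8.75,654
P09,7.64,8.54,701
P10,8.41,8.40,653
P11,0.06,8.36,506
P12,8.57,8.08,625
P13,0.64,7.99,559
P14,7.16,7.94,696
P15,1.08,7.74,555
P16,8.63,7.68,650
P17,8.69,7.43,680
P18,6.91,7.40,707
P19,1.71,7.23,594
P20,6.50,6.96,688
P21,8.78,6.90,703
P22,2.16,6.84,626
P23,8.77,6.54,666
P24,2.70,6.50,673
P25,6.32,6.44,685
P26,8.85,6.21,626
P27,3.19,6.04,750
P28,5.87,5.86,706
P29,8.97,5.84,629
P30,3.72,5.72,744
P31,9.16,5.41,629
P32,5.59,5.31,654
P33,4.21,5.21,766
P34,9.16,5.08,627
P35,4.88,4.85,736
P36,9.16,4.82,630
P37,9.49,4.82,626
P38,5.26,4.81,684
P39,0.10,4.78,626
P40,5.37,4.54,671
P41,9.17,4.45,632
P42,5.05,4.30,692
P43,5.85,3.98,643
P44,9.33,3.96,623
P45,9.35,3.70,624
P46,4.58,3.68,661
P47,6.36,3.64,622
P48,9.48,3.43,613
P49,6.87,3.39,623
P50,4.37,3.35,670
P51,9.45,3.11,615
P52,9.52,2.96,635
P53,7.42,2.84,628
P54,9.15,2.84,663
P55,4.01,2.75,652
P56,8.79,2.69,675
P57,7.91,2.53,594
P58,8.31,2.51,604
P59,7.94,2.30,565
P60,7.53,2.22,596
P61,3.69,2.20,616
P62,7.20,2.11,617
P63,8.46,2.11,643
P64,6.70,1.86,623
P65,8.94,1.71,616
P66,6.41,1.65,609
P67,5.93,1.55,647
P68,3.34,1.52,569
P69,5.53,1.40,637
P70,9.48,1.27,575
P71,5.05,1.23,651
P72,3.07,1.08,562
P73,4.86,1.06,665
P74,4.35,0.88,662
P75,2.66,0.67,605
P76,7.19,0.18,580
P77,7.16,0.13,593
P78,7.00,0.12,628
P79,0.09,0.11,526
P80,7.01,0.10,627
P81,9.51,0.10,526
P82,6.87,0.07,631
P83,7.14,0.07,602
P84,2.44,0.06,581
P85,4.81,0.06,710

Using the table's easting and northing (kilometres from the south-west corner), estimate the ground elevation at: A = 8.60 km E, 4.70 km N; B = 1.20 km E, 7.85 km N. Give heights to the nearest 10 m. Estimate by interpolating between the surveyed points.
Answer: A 630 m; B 540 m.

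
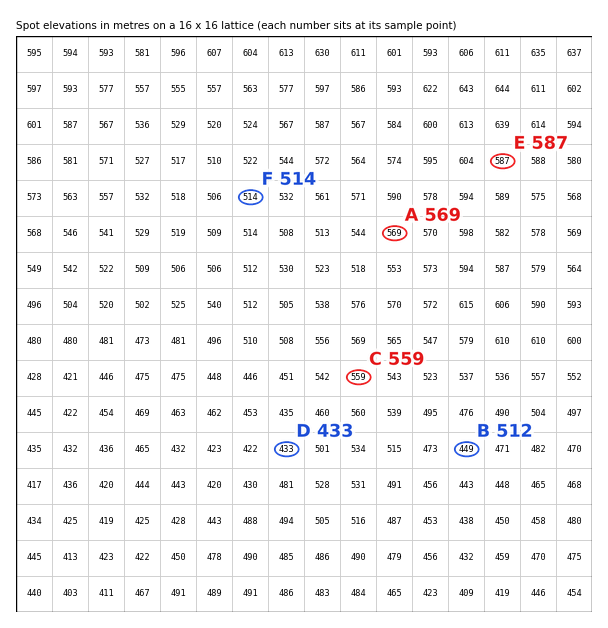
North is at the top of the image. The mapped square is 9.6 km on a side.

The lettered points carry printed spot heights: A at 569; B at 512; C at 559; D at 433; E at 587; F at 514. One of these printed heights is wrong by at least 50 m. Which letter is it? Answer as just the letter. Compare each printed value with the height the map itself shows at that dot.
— B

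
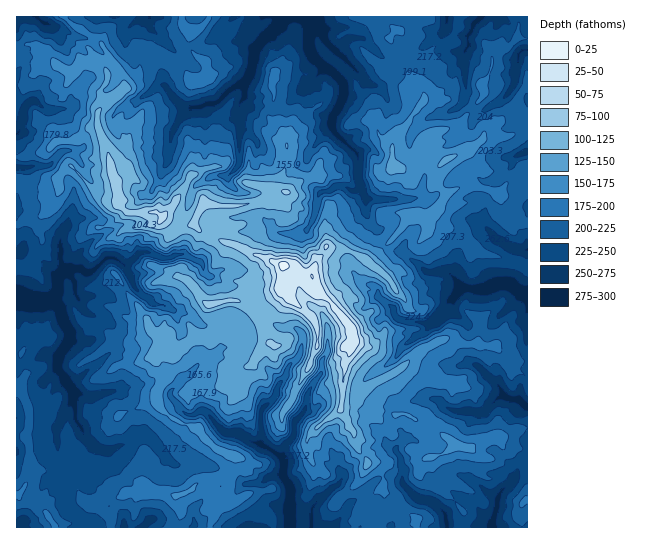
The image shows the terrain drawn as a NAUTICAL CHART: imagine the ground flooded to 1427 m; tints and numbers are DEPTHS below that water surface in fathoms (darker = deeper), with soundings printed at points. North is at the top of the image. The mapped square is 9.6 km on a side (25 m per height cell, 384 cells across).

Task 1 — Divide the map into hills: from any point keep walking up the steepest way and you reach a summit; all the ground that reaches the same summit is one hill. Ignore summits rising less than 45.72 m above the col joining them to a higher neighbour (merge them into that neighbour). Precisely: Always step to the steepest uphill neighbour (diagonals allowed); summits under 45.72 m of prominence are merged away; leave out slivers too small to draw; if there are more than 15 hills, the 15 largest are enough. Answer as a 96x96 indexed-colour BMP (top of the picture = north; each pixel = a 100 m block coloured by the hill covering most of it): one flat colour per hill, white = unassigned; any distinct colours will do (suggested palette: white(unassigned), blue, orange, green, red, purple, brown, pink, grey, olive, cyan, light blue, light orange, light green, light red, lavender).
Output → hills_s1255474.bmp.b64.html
<image width="96" height="96" href="data:image/bmp;base64,Qk12EgAAAAAAAHYAAAAoAAAAYAAAAGAAAAABAAQAAAAAAAASAAATCwAAEwsAABAAAAAAAAAA////ALR3HwAOf/8ALKAsACgn1gC9Z5QAS1aMAMJ34wB/f38AIr28AM++FwDox64AeLv/AIrfmACWmP8A1bDFAEREREREREQRERERERERERERERERERERERERERERERERERERERERERERERERFmZmZkREREREREERERERERERERERERERERERERERERERERERERERERERERERERERFmZmZkREREREQREREREREREREREREREREREREREREREREREREREREREREREREREREWZmZkRERERBEREREREREREREREREREREREREREREREREREREREREREREREREREREWZmZkRERERBEREREREREREREREREREREREREREREREREREREREREREREREREREREWZmZkRERERBEREREREREREREREREREREREREREREREREREREREREREREREREREREWZmZkRERERBERERERERERERERERERERERERERERERERERERERERERERERERERERERZmZkRERERBERERERERERERERERERERERERERERERERERERERERERERERERERERERFmZkREREQREREREREREREREREREREREREREREREREREREREREREREREREREREREREWZkREREQRERERERERERERERERERERERERERERERERERERERERERERERERERERERERZkREREQREREREREREREREREREREREREREREREREREREREREREREREREREREREREREUREREQREREREREREREREREREREREREREREREREREREREREREREREREREREREREREUREREQREREREREREREREREREREREREREREREREREREREREREREREREREREREREREUREREQREREREREREREREREREREREREREREREREREREREREREREREREREREREREREUREREQREREREREREREREREREREREREREREREREREREREREREREREREREREREREREUREREQREREREREREREREREREREREREREREREREREREREREREREREREREREREREREUREREQREREREREREREREREREREREREREREREREREREREREREREREREREREREREREUREREQREREREREREREREREREREREREREREREREREREREREREREREREREREREREREUREREQREREREREREREREREREREREREREREREREREREREREREREREREREREREREREUREREQREREREREREREREREREREREREREREREREREREREREREREREREREREREREREURERERBEREREREREREREREREREREREREREREREREREREREREREREREREREREREREURERERBEREREREREREREREREREREREREREREREREREREREREREREREREREREREREURERERBEREREREREREREREREREREREREREREREREREREREREREREREREREREREREUREREREEREREREREREREREREREREREREREREREREREREREREREREREREREREREREUREREREQREREREREREREREREREREREREREREREREREREREREREREREREREREREREUREREREQREREREREREREREREREREREREREREREREREREREREREREREREREREREREUREREREEREREREREREREREREREREREREREREREREREREREREREREREREREREREREURERERBEREREREREREREREREREREREREREREREREREREREREREREREREREREREREURERERBEREREREREREREREREREREREREREREREREREREREREREREREREREREREREUREREQRERERERERERERERERERERERERERERERERERERERERERERERERERERERERERREREQRERERERERERERERERERERERERERERERERERERERERERERERERERERERERERERREQRERERERERERERERERERERERERERERERERERERERERERERERERERERERERERERERERERERERERERERERERERERERERERERERERERERERERERERERERERERERERERERERERERERERERERERERERERERERERERERERERERERERERERERERERERERERERERERERERERERERERERERERERERERERERERERERERERERERERERERERERERERERERERERERERERERERERERERERERERERERERERERERERERERERERERERERERERERERERERERERERERERERERERERERERERERERERERERERERERERERERERERERERERERERERERERERERERERERERERERERERERERERERERERERERERERERERERERERERERERERERERERERERERERERERERERERERERERERERERERERERERERERERERERERERERERERERERERERERERERERERERERERERERERERERERERERERERERERERERERERERERERERERERERERERERERERERERERERERERERERERERERERERERERERERERERERERERERERERERERERERERERERERERERERERERERERERERERERERERERERERERERERERERERERERERERERERERERERERERERERERERERERERERERERERERERERERERERERERERERERERERERERERERERERERERERERERERERERERERERERERERERERERERERERERERERERERERERERERERERERERERERERERERERERERERERERERERERERERERERERERERERERERIhEREREREREREREREREREREREREREREREREREREREREREREREREREREREiIiIhESIhERERERERERERERERERERERERERERERERERERERERERERERERERERERIiIiIiIiIhERERERERERERERERERERERERERERERERERERERERERERERERERERESIiIiIiIiIhERERERETMxERERERERERERERERERERERERERERERERERERERERIiIiIiIiIiIiIhEREREREzMzERExERERERERERERERERERERERERERERERERERESIiIiIiIiIiIiIhEREREREzMzMRMzEREREREREREREREREREREREREREREREREREiIiIiIiIiIiIiIhERERERETMzMzMzMRMzMzERERERERERERERERERERERERERERIiIiIiIiIiIiIiIhERERERERMzMzMzMzMzMzERERERERERERERERERERERERESIiIiIiIiIiIiIiIhEREREREREREzMzMzMzMzMzERERERERERERERERERERERERESIiIiIiIiIiIiIiERERERERERERETMzMzMzMzMzEREREREREREREREREREREREREiIiIiIiIiIiIiIhERERERERERERERMzMzMzMzMxEREREREREREREREREREREREREiIiIiIiIiIiIiIRERERERERERERERMzMzMzMzMxERERERERERERERERERERERERIiIiIiIiIiIiIiERERERERERERERERMzMzMzMzMzERERERERERERERERERERERESIiIiIiIiIiIiIhERERERERERERMzMzMzMzMzMzMzERERERERERERERERERERERESIiIiIiIiIiIiIiEREREREREREREzMzMzMzMzMzMzMRERERERERERERERERERERESIiIiIiIiIiIiIiEREREREREREREzMzMzMzMzMzMzMRERERERERERERERERERERESIiIiIiIiIiIiIiEREREREREREREzMzMzMzMzMzMzMxERERERERERERERERERERESIiIiIiIiIiIiIiEREREREREREREzMzMzMzMzMzMzMxEREREREREREREREREREREiIiIiIiIiIiIiIhEREREREREREREzMzMzMzMzMzMzMxEREREREREREREREREREREiIiIiIiIiIiIiIiEREREREREREREzMzMzMzMzMzMzMxEREREREREREREREREREREiIiIiIiIiIiIiIiERERERERERERETMzMzMzMzMzMzERERERERERERERERERERERIiIiIiIiIiIiIiIiIhERERERERERERMzMzMzMzMzMxERERERERERERERERERERERIiIiIiIiIiIiIiIiIiERERERERERERMzMzMzMzMzMRERERERERERERERERERERERIiIiIiIiIiIiIiIiIiIhERERERERETMzMzMzMzMzERERERERERERERERERERERERIiIiIiIiIiIiIiIiIiIhEREREREREzMzMzMzMzMzERERERERERERERERERERERERIiIiIiIiIiIiIiIiIiIiEREREREREzMzMzMzMzMzMRERERERERERERERERERERERIiIiIiIiIiIiIiIiIiIiIhERERERERMzMzMzMzMzMRERERERERERERERERERERESIiIiIiIiIiIiIiIiIiIiIhERERERERMzMzMzMzMzMRERERERERERERERERERERIiIiIiIiIiIiIiIiIiIiIiIhERERERETMzMzMzMzMzMRERERERERERERERERERESIiIiIiIiIiIiIiIiIiIiIiIhEREREREzMzMzMzMzMzMRERERERERERERERERERESIiIiIiIiIiIiIiIiIiIiIiIhEREREREzMzMzMzMzMzMxEREREREREREREREREREiIiIiIiIiIiIiIiIiIiIiIiIhERERERMzMzMzMzMzMzMzEREREREREREREREREREiIiIiIiIiIiIiIiIiIiIiIiIhERERERMzMzMzMzMzMzMzMRERERERERERERERERESIiIiIiIiIiIiIiIiIiIiIiIhERERERMzMzMzMzMzMzMzMRERERERERERERERERESIiIiIiIiIiIiIiIiIRIiIiIhERERERMzMzMzMzMzMzMzVVVRERERERERERERERERIiIiIiIiIiIiIiIiERESIiIhERERERMzMzMzMzMzMzM1VVVVURERERERERERERERIiIiIiIiIiIiIiIhERERIiIhEREREREzMzMzMzMzMzNVVVVVVRERERERERERERERERIiIiIiIiIiIiIhEREREiIRERERERETMzETMzMzMzVVVVVVVVUREREREREREREREREiIiIiIiIiIiIhERERESERERERERERMxETMzMzMzVVVVVVVVVVERERERERERERERERESIiIiIiIiIhERERERERERERERERERERMzMzMzVVVVVVVVVVERERERERERERERERERIiIiIiIiIhERERERERERERERERERERMzMzM1VVVVVVVVVVUREREREREREREREREREiIiIiIiIhEREREREREREREREREREREzMzM1VVVVVVVVVVUREREREREREREREREREiIiIiIiIhERERERERERERERERERERETMzMzVVVVVVVVVVUREREREREREREREREREiIiIiIiIhERERERERERERERERERERETMzMzVVVVVVVVVVVRERERERERERERERERESIiIiIiIhEREREREREREREREREREREzMzMzFVVVVVVVVVVRERERERERERERERERERESIiIhERERERERERERERERERERERETMzMzNVVVVVVVVVUREREREREREREREREREREREiIRERERERERERERERERERERERETMzMzVVVVVVVREVERERERERERERERERERERERESIRERERERERERERERERERERERETMzM1VVVVVVURERERERERERERERERERERERERERERERERERERERERERERERERERETMzVVVVVVVVURERERERERERERERERERERERERERERERERERERERERERERERERERERMzVVVVVVVVVREREREREREREREREREREREREREREREREREREREREREREREREREREREzVVVVVVVVVVEREREREREREREREREREREREREREREREREREREQ=="/>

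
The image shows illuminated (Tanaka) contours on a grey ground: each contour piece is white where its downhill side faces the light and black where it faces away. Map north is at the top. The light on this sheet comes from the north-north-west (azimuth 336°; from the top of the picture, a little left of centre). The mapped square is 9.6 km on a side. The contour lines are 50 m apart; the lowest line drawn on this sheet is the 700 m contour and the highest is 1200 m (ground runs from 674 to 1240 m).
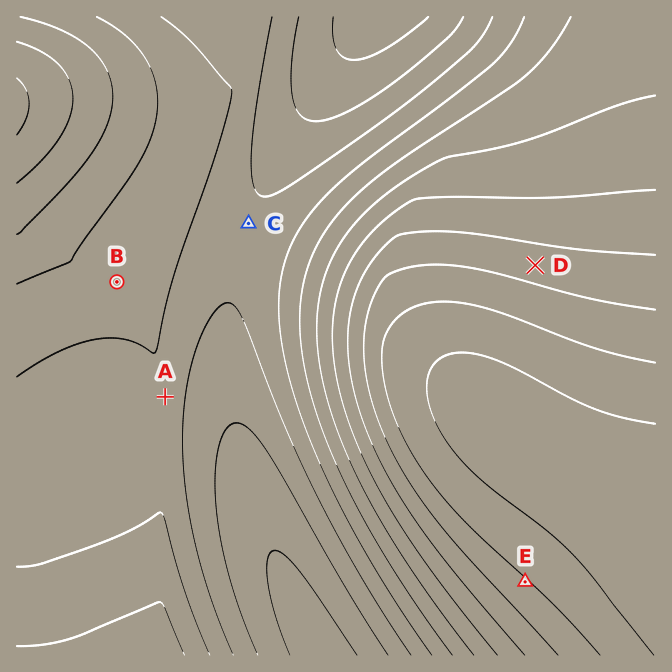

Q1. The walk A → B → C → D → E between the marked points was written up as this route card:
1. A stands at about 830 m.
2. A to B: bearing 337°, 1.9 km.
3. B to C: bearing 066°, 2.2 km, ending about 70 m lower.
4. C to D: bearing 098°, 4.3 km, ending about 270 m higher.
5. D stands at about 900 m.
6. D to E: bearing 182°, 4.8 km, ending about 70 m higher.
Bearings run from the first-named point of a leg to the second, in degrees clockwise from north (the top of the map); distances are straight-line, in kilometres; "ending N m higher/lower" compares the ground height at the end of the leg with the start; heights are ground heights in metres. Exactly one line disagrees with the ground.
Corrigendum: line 5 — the height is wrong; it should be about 1080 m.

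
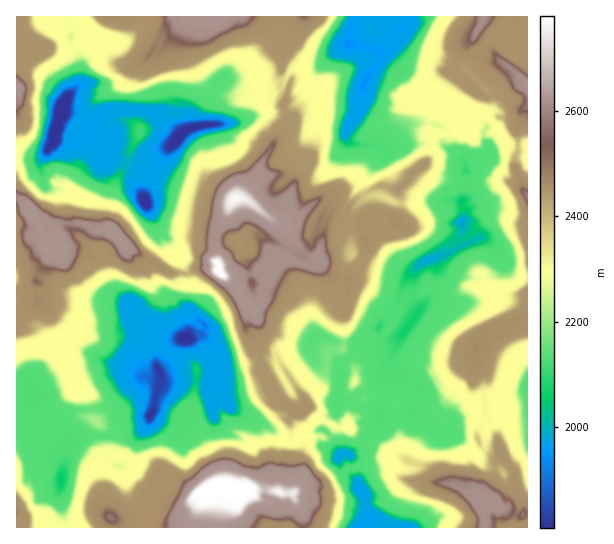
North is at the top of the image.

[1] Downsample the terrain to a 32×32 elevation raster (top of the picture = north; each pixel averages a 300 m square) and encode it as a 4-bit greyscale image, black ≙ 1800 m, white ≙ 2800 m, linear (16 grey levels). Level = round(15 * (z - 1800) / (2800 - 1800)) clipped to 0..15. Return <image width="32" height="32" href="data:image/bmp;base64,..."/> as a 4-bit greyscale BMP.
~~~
<image width="32" height="32" href="data:image/bmp;base64,Qk12AgAAAAAAAHYAAAAoAAAAIAAAACAAAAABAAQAAAAAAAACAAATCwAAEwsAABAAAAAAAAAAAAAAABEREQAiIiIAMzMzAERERABVVVUAZmZmAHd3dwCIiIgAmZmZAKqqqgC7u7sAzMzMAN3d3QDu7u4A////AKd3mqqrzd3Lu7lTM0VorLqWVpqqqt7v7c3KY0VniczKdVaKmaq+//3dylNXirzLqmVVeHiam93MzLdUaImqqZlVVXd3iGiqmqqFNWeIh4moVVVWVEVVZ3d3dVVWdlWIl1VVZlMkVUVViXd2VVVVeIdVVWVTE1QzWKqWVVVVVnh2VWd1QxIzM2mZhlVVVWeIdlVnZDIRMzOKmHZWVVV5qXd2d2QyIjM0modVVVVVeqqHh3d1QzISNaqHVWVVVXmqmKmHdUMyEje6l2eGVUVXmqqqqHUzMzNZy6iJp1VUVWiaqqh1Q1VWe8yqmqllVVVniaqqh3iIic3MuqqqdUVVd3iry6mqqYvsvMzLqoVDRWZXvMyqy4eKyqzMy5qXZUNFWLzLvMhWisurzKqqqqhUNGnMu6qVNYrNzcy6qqqYVEV5yYh3YhR5zuzMuqmZh1RVeoZ3VEIkaazMu5mYiZhlVop0VDMzM1iJvKqXd2eZdVWJYyMzMzE2d5uql1VVaHVVeIQCMzQxE0V5qYc1VVd3dommEjMzMyIjWJmHQ1Vnd3eathEzM0M0VneZh0NGd3eJm7cyNXdlVVZ3iHdSNneJqqyoZFeamYdmd5h2UzVXmqq7qod4mqqqh3mpdDMjV4qquqqHd4mrvLqqqoUiMzaKuqqod4mqq8zMuqqnMzM0ebuq"/>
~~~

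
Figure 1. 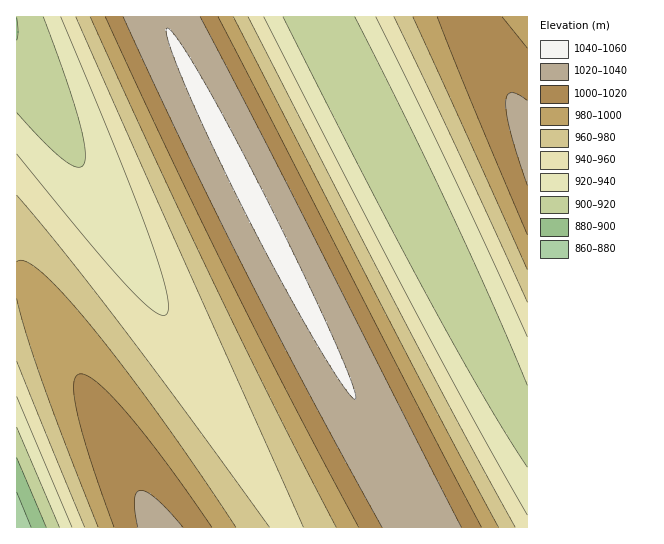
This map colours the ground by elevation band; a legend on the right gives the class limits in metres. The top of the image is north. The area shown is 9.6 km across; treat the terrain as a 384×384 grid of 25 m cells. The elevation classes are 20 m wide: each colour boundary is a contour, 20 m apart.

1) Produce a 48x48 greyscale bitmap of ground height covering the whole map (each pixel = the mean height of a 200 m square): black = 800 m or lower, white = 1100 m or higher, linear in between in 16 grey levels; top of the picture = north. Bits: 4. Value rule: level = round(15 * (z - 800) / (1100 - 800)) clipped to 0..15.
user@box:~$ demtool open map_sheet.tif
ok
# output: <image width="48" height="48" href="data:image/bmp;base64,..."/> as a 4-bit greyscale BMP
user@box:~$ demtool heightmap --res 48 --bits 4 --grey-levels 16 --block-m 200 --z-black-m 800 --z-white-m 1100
<image width="48" height="48" href="data:image/bmp;base64,Qk32BAAAAAAAAHYAAAAoAAAAMAAAADAAAAABAAQAAAAAAIAEAAATCwAAEwsAABAAAAAAAAAAAAAAABEREQAiIiIAMzMzAERERABVVVUAZmZmAHd3dwCIiIgAmZmZAKqqqgC7u7sAzMzMAN3d3QDu7u4A////AERWd4mqu7u7uqmZiIiIiZqru8zMu7qZh0RWeJmqu7u7qqmYiIiImaq7vMzMu6qYh0VmeJqru7u6qpmIiIiImaq7zMzLuqmYd0VniJqru7u6qZmIiIiJmqu7zMzLuqmId1VniZqru7uqmZiIiIiJmqu8zMy7qpmHdlZ3iaqru7qqmYiIiIiZqru8zMy7qpiHdlZ4maq7u6qpmYiIiIiZqrvMzMu6qZh3Zmd4maq7uqqZmIiIiImaq7vMzMu6mYh2ZmeImqq7qqqZiIiIiImaq7zMzLuqmId2ZmeJmqqqqqmYiIiIiJmqu8zMzLupmHdmZniJmqqqqpmYiIiIiJmqu8zMy7qpiHdmZniZqqqqqZmIiHeIiZqrvMzMy7qZh3ZmZniZqqqqqZiIh3iIiZq7vMzMu6qYh3ZmZoiZqqqqmZiId3iImaq7zMzMu6mYd2ZmZomaqqqpmYiHd3iImau7zMzLuqmIdmZmZomaqqqZmIh3d4iJmqu8zMzLupmHdmZmZomaqqmZiId3d4iJmru8zMy7qpiHZmZWZpmaqpmZiId3d4iZqrvMzMy7qZh3ZmVmZ5maqZmYiHd3eIiZq7vMzMu6qYh2ZlVmZ5mamZmIh3d3eImaq7zMzMu6mYd2ZVVmd5mZmZiId3d3eImau8zMzLuqmIdmZVZmd5mZmZiHd3d3iJmqu8zMzLupmHdmVVZneJmZmYiHd3d3iJmrvMzMy7qpiHZmVWZneJmZmIh3d3d4iZqrvMzMy7qZh3ZlVWZniJmZiId3d3d4iZq7zMzMu6qYd2ZlVWZ3iZmYiHd3d3d4maq7zMzMu6mYd2ZVVmZ4iZmIh3d3d3eImau8zMzLuqmHdmVVVmd4mZiIh3d2d3eImqu8zMzLupmHdmVVZmeImoiId3dmd3iJmrvMzMy7qph3ZlVVZneJmoiHd3Zmd3iJqrvMzMy7qZh2ZlVWZniJqoh3d2Zmd4iZq7zMzMu6qYd2ZVVWZ3iZqod3dmZnd4iaq7zMzMu6mIdmZVVWZ4iaq4d3ZmZnd4mau8zMzLuqmHdmVVVmd4maq3d2ZmZneImqu8zMzLupiHZmVVVmd4mau3dmZmZneJmrvMzMy7qph3ZlVVZneImqu3ZmZmZ3iJqrvMzMy7qYh2ZlVVZneJmqu2ZmZmZ3iZq7zMzMu6qYd2ZVVWZ3iJqru2ZmZmd4iaq7zMzMu6mIdmZVVWZ3iZqru2ZmZmd4iaq7zMzLuqmHdmVVVmd4iaq7u2ZmZmd4mau8zMzLupiHZmVVVmd4maq7u2VWZneImqu8zMy7qph3ZlVVZmeImqq7u1VWZneJmrvMzMy7qYh2ZlVVZneJmqu7u1VWZniJqrvMzMu6mYd2ZVVWZniJmqu7u1VWZ3iZq7zMzMuqmIdmZVVWZ3iZqqu7ulVWZ4iaq7zMzLupmHdmVVVmZ4iZqru7qlVmd4mau8zMy7qpiHZmVVVmd4maqru7qlVmd4mqu8zMy7qZh3ZlVVZmeImaqruqqlVmeJmrvMzMu6qYh2ZlVVZneImqqrqqqQ=="/>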